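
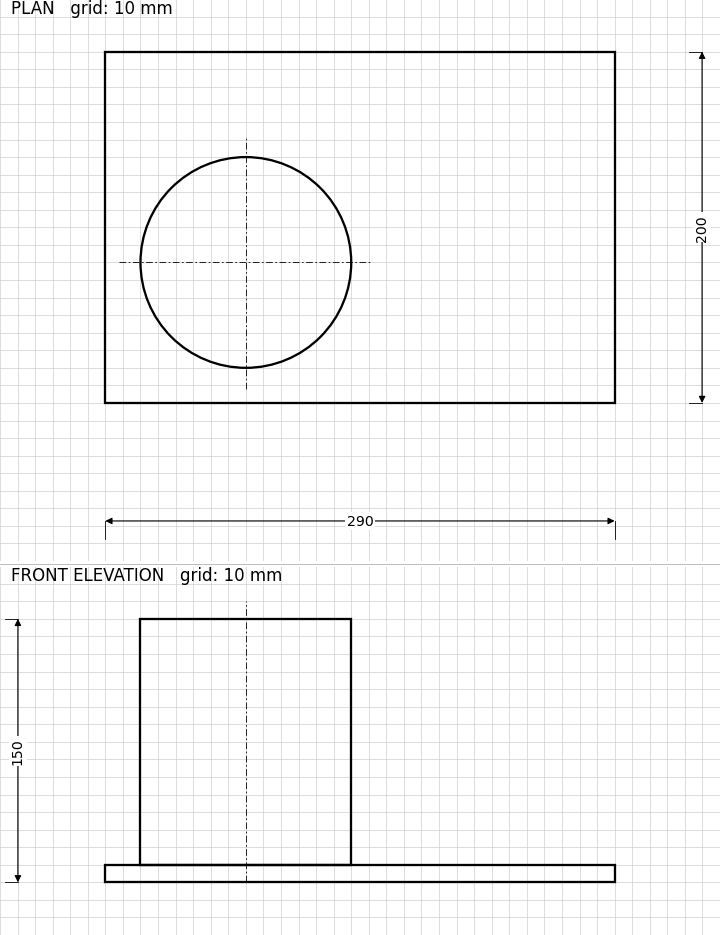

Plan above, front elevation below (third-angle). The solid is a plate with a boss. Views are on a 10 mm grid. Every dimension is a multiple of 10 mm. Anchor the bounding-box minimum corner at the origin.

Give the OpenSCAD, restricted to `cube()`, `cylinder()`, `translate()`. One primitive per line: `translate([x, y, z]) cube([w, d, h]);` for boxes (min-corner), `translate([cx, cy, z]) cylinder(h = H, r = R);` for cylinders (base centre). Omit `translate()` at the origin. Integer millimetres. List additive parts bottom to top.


cube([290, 200, 10]);
translate([80, 80, 10]) cylinder(h = 140, r = 60);


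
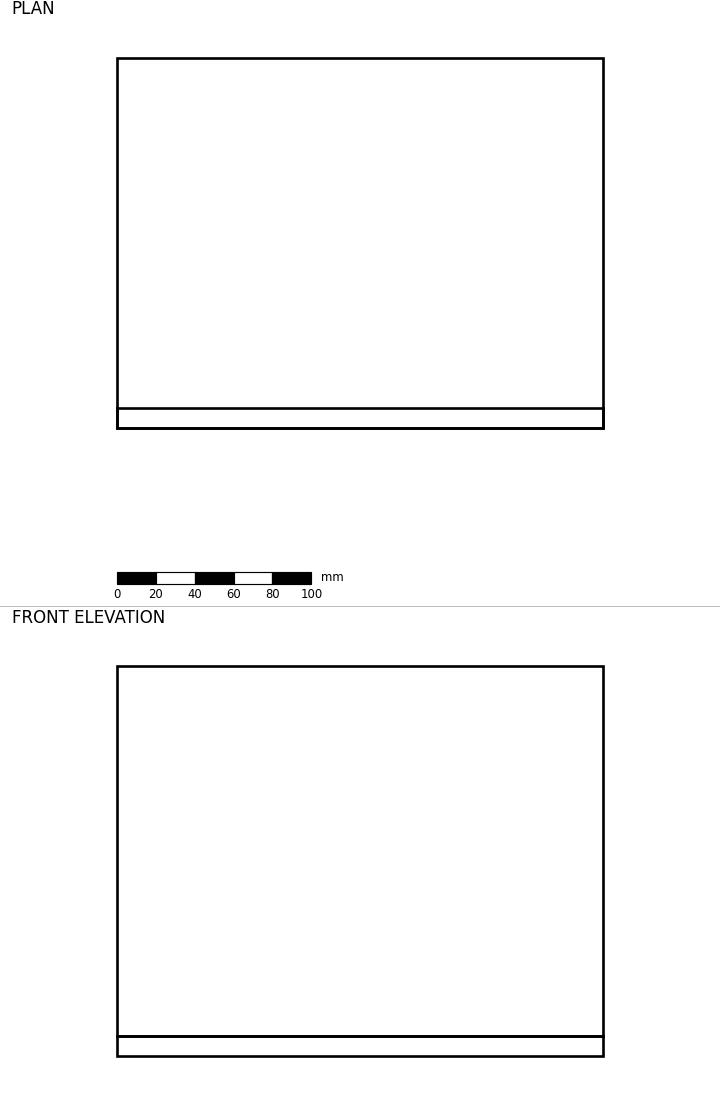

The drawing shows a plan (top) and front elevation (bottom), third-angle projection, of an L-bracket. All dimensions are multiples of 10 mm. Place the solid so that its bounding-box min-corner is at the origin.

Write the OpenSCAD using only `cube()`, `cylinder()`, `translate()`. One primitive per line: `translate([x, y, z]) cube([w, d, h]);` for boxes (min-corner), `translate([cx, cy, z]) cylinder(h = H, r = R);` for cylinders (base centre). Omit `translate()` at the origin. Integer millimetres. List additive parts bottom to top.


cube([250, 190, 10]);
translate([0, 0, 10]) cube([250, 10, 190]);


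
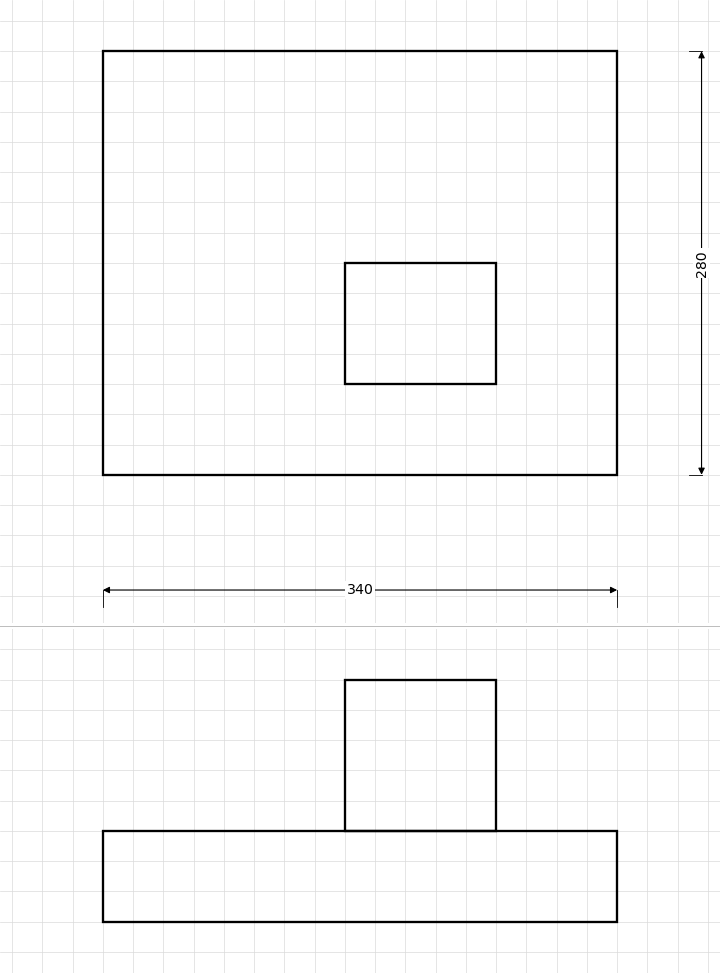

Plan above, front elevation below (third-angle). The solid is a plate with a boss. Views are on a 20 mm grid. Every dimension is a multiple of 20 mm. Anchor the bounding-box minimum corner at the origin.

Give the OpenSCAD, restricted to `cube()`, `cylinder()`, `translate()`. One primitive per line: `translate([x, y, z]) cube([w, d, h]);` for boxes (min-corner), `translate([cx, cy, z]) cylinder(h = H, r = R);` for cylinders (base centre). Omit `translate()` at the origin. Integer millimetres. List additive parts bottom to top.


cube([340, 280, 60]);
translate([160, 60, 60]) cube([100, 80, 100]);


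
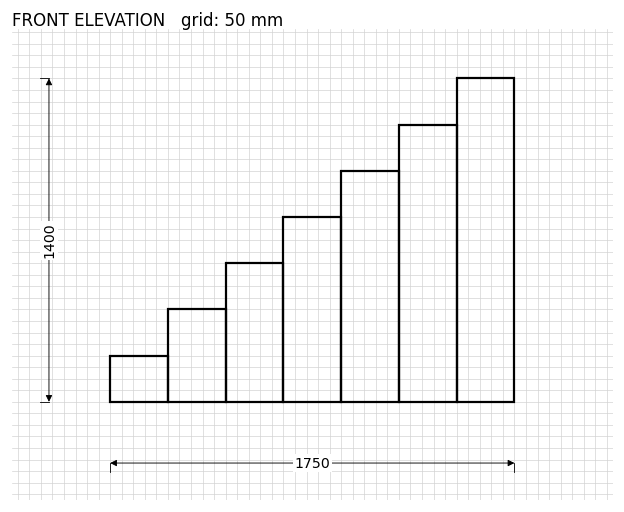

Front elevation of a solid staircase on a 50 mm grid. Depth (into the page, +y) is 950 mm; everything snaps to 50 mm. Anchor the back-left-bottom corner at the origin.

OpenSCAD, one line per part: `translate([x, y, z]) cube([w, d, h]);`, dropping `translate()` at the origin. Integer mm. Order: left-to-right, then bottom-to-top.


cube([250, 950, 200]);
translate([250, 0, 0]) cube([250, 950, 400]);
translate([500, 0, 0]) cube([250, 950, 600]);
translate([750, 0, 0]) cube([250, 950, 800]);
translate([1000, 0, 0]) cube([250, 950, 1000]);
translate([1250, 0, 0]) cube([250, 950, 1200]);
translate([1500, 0, 0]) cube([250, 950, 1400]);


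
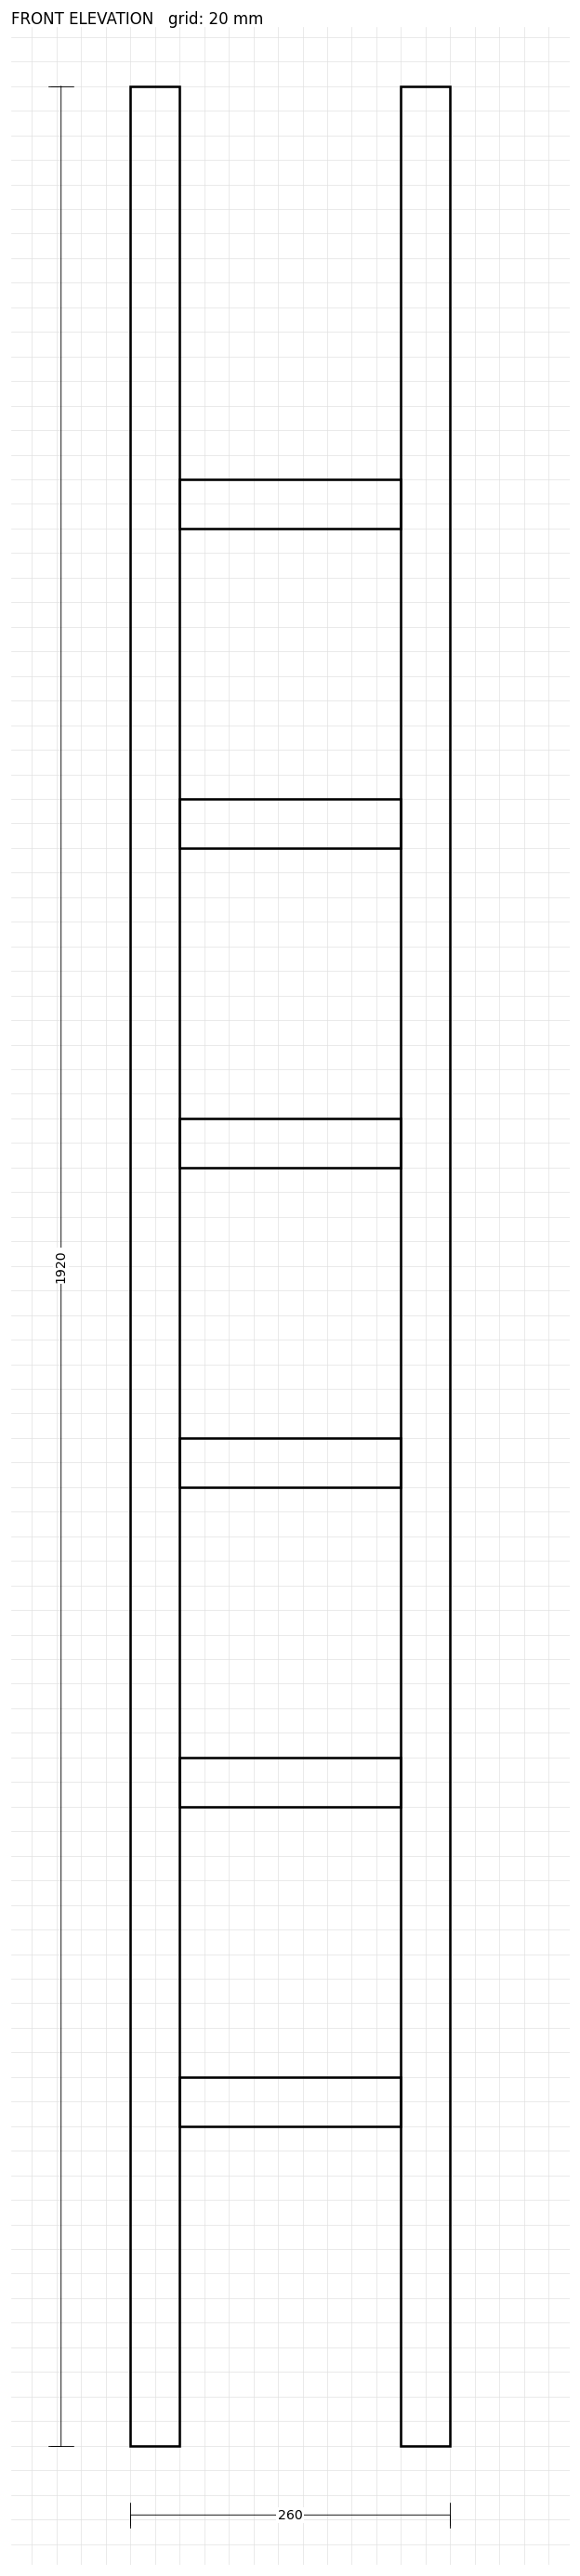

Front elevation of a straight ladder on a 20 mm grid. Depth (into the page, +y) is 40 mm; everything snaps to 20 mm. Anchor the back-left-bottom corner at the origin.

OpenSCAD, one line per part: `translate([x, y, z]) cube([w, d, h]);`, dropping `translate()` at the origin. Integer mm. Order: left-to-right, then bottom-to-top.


cube([40, 40, 1920]);
translate([40, 0, 260]) cube([180, 40, 40]);
translate([40, 0, 520]) cube([180, 40, 40]);
translate([40, 0, 780]) cube([180, 40, 40]);
translate([40, 0, 1040]) cube([180, 40, 40]);
translate([40, 0, 1300]) cube([180, 40, 40]);
translate([40, 0, 1560]) cube([180, 40, 40]);
translate([220, 0, 0]) cube([40, 40, 1920]);


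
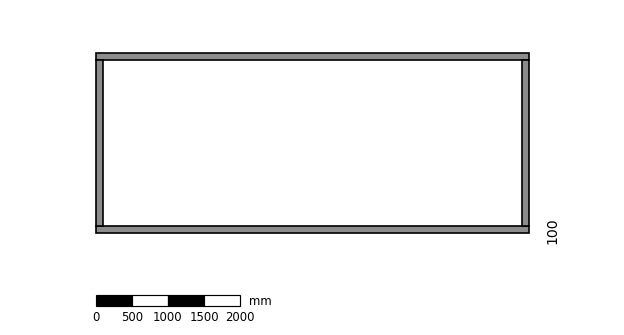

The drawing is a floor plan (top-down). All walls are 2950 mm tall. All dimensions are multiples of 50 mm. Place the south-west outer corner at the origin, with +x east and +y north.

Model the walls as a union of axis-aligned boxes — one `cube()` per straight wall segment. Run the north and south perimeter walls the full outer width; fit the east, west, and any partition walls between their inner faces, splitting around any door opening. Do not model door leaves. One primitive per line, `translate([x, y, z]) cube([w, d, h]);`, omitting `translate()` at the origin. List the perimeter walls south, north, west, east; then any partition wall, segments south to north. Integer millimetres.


cube([6000, 100, 2950]);
translate([0, 2400, 0]) cube([6000, 100, 2950]);
translate([0, 100, 0]) cube([100, 2300, 2950]);
translate([5900, 100, 0]) cube([100, 2300, 2950]);


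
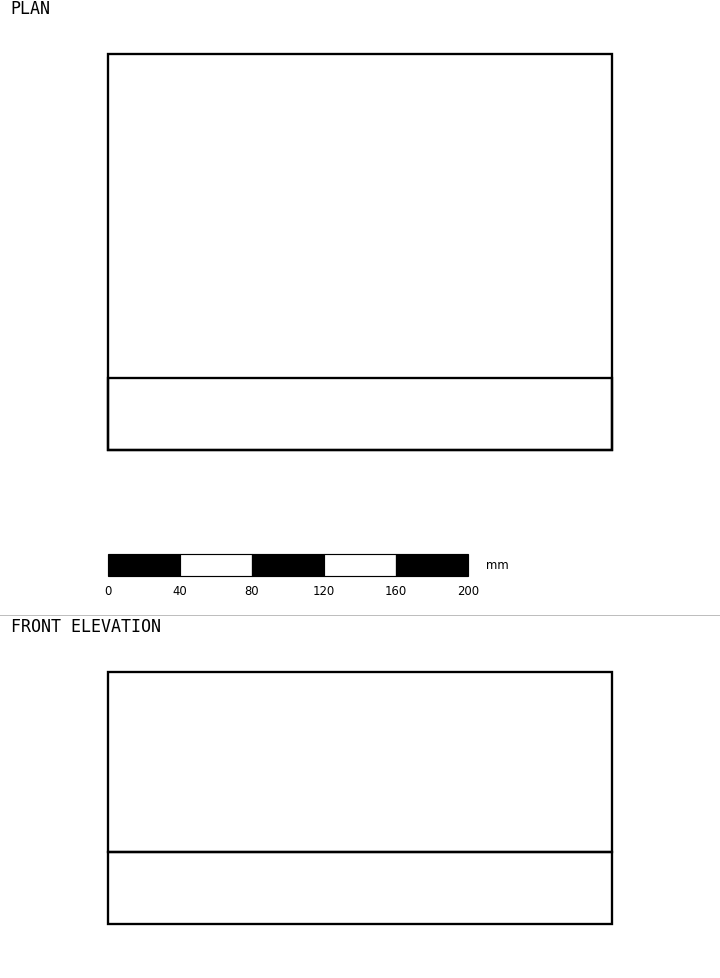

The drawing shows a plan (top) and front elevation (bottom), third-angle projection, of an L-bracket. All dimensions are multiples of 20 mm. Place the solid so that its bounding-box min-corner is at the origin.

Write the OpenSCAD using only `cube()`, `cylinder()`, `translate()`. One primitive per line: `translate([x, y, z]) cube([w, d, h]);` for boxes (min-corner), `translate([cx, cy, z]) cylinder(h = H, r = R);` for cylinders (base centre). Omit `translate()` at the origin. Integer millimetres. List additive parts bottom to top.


cube([280, 220, 40]);
translate([0, 0, 40]) cube([280, 40, 100]);


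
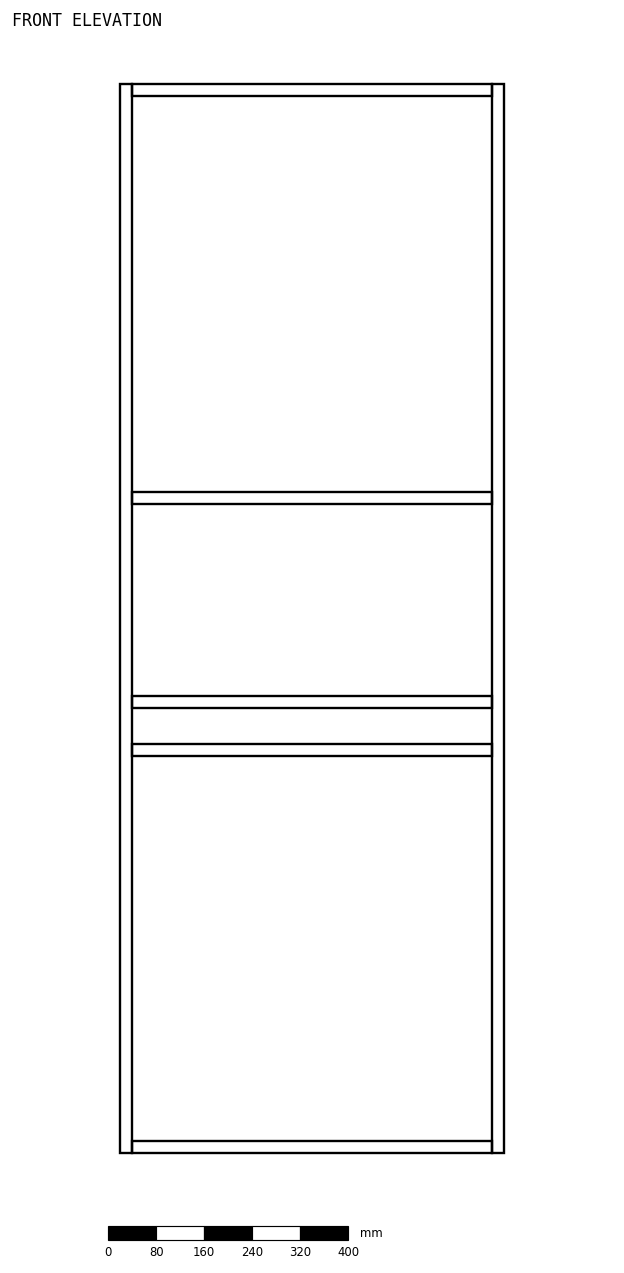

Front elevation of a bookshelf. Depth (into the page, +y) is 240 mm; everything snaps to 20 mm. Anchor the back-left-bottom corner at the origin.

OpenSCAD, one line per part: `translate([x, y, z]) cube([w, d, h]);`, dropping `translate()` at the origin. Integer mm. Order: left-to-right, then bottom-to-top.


cube([20, 240, 1780]);
translate([20, 0, 0]) cube([600, 240, 20]);
translate([20, 0, 660]) cube([600, 240, 20]);
translate([20, 0, 740]) cube([600, 240, 20]);
translate([20, 0, 1080]) cube([600, 240, 20]);
translate([20, 0, 1760]) cube([600, 240, 20]);
translate([620, 0, 0]) cube([20, 240, 1780]);


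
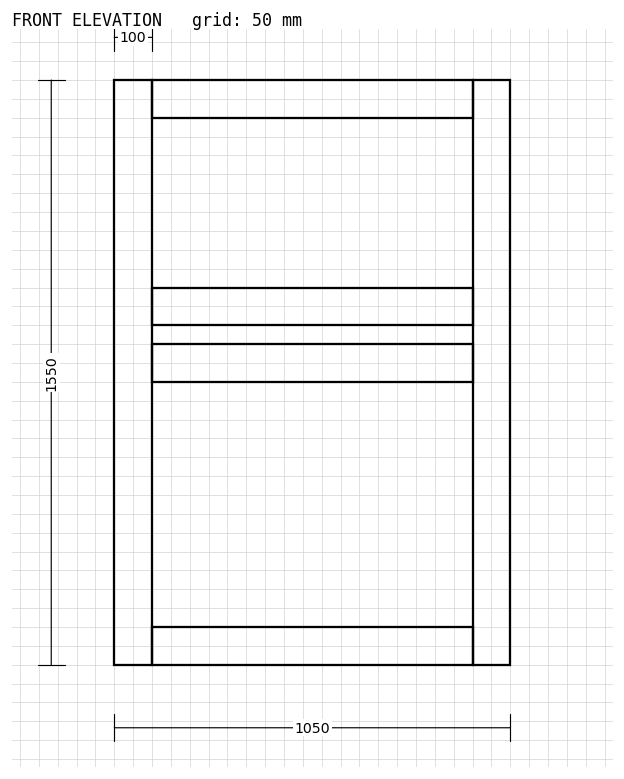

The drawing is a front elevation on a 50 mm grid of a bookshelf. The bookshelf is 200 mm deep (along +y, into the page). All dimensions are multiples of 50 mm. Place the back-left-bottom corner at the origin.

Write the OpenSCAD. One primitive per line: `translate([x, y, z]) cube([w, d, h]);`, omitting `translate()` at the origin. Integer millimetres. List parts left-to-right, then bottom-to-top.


cube([100, 200, 1550]);
translate([100, 0, 0]) cube([850, 200, 100]);
translate([100, 0, 750]) cube([850, 200, 100]);
translate([100, 0, 900]) cube([850, 200, 100]);
translate([100, 0, 1450]) cube([850, 200, 100]);
translate([950, 0, 0]) cube([100, 200, 1550]);


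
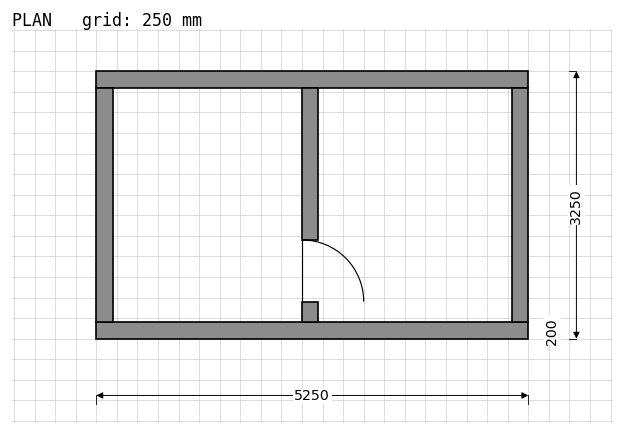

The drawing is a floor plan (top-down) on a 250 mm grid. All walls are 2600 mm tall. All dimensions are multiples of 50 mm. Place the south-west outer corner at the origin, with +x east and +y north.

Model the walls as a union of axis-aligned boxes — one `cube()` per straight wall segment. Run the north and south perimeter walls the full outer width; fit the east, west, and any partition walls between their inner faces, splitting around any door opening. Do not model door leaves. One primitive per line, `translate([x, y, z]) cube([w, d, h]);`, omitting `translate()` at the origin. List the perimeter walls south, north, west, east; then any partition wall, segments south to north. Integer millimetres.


cube([5250, 200, 2600]);
translate([0, 3050, 0]) cube([5250, 200, 2600]);
translate([0, 200, 0]) cube([200, 2850, 2600]);
translate([5050, 200, 0]) cube([200, 2850, 2600]);
translate([2500, 200, 0]) cube([200, 250, 2600]);
translate([2500, 1200, 0]) cube([200, 1850, 2600]);


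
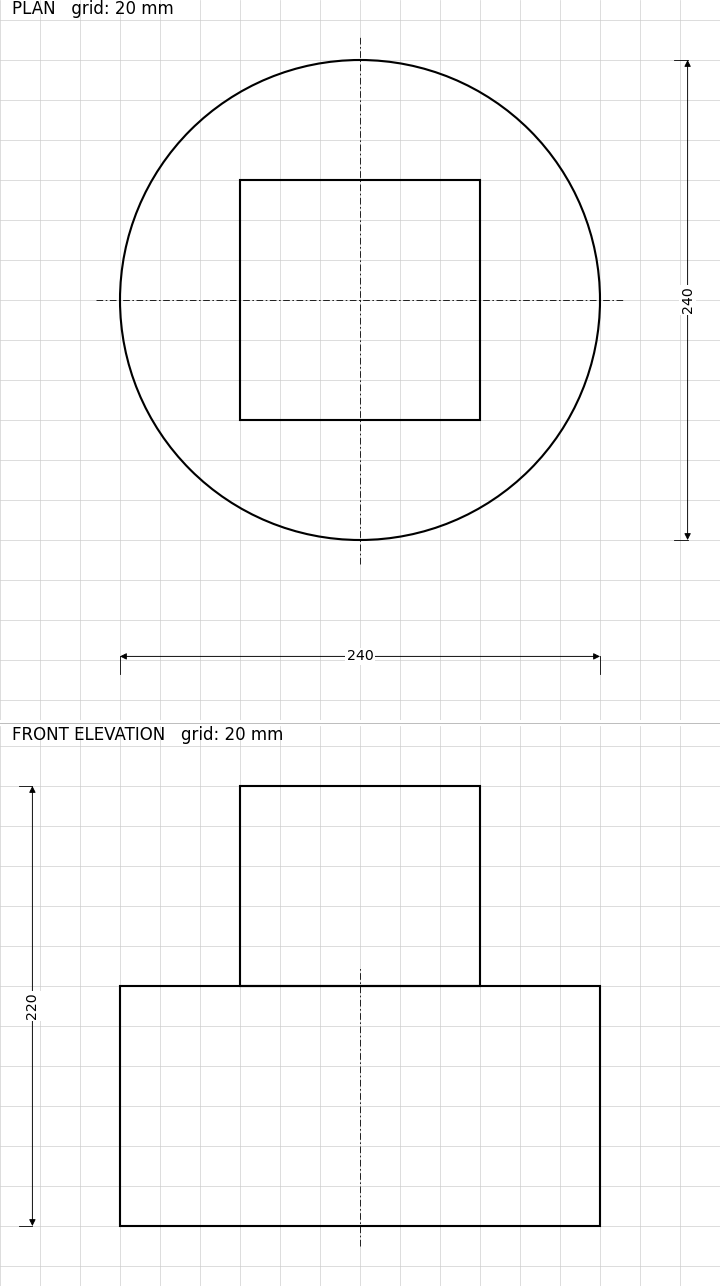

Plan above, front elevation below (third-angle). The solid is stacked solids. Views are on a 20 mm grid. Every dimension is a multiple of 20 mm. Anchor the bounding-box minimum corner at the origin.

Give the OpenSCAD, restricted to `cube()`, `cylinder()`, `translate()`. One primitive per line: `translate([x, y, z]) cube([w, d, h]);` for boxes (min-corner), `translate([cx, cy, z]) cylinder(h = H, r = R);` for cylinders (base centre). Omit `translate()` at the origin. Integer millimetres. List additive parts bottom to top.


translate([120, 120, 0]) cylinder(h = 120, r = 120);
translate([60, 60, 120]) cube([120, 120, 100]);


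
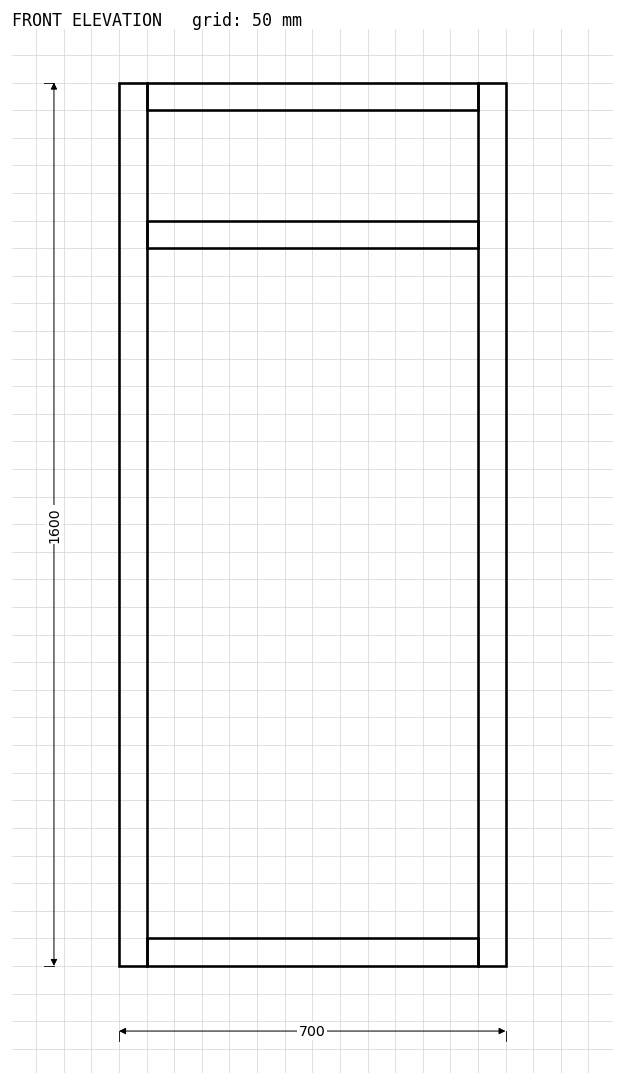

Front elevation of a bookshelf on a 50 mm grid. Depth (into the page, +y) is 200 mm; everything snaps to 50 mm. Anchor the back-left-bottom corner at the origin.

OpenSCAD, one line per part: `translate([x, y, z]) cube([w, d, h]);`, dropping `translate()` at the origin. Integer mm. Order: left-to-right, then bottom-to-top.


cube([50, 200, 1600]);
translate([50, 0, 0]) cube([600, 200, 50]);
translate([50, 0, 1300]) cube([600, 200, 50]);
translate([50, 0, 1550]) cube([600, 200, 50]);
translate([650, 0, 0]) cube([50, 200, 1600]);


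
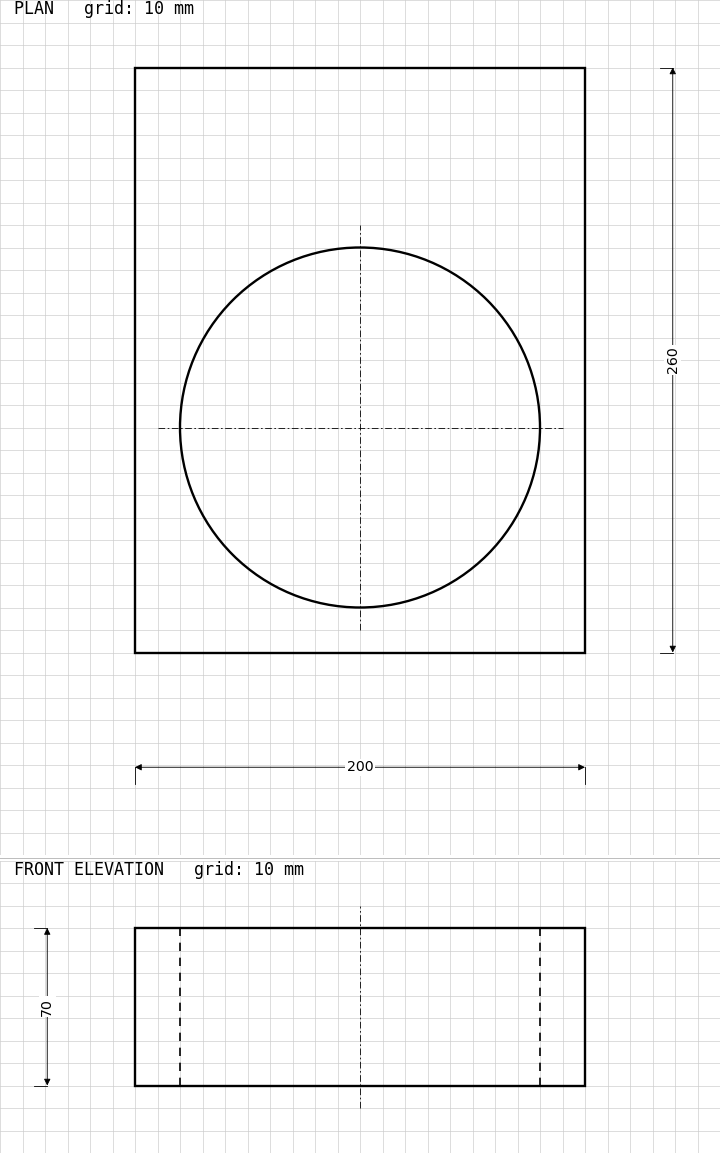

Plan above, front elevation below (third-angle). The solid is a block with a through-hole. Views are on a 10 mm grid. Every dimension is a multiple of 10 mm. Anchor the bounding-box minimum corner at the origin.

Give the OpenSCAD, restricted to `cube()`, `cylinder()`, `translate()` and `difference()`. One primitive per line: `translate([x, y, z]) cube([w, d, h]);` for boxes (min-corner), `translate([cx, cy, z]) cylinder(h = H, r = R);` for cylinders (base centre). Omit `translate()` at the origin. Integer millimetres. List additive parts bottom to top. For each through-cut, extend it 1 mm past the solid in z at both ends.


difference() {
  cube([200, 260, 70]);
  translate([100, 100, -1]) cylinder(h = 72, r = 80);
}


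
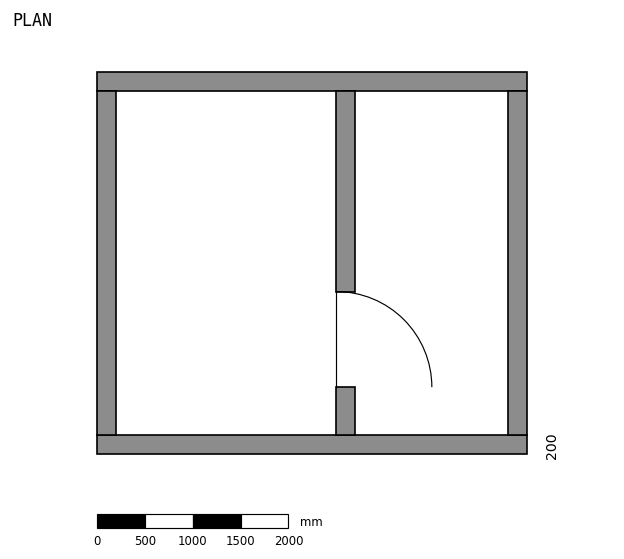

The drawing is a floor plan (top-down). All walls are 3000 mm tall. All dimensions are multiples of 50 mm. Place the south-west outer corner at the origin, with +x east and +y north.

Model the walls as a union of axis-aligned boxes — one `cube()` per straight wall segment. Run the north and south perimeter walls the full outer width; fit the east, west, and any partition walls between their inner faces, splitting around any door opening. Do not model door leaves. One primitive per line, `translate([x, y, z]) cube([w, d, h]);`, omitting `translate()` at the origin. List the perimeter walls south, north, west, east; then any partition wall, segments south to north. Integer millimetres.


cube([4500, 200, 3000]);
translate([0, 3800, 0]) cube([4500, 200, 3000]);
translate([0, 200, 0]) cube([200, 3600, 3000]);
translate([4300, 200, 0]) cube([200, 3600, 3000]);
translate([2500, 200, 0]) cube([200, 500, 3000]);
translate([2500, 1700, 0]) cube([200, 2100, 3000]);


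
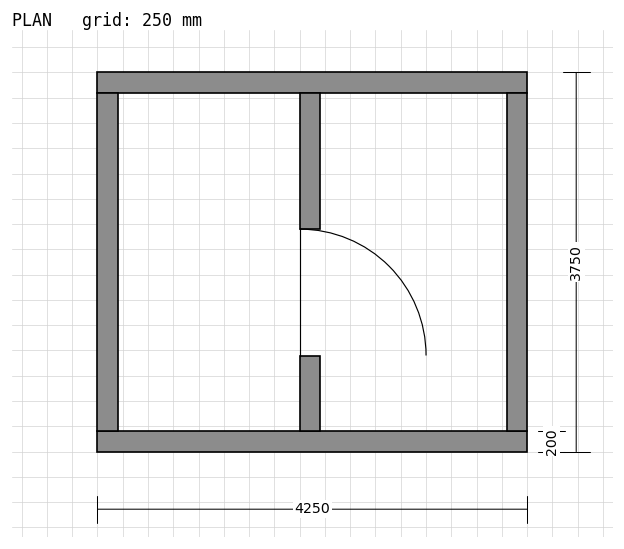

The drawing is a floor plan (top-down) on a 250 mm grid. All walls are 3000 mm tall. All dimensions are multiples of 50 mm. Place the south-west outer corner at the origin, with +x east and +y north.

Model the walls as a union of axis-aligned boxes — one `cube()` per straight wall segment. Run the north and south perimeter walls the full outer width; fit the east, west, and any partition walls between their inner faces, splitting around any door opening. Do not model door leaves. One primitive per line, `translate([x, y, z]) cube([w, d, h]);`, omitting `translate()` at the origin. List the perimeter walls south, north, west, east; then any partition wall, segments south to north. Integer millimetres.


cube([4250, 200, 3000]);
translate([0, 3550, 0]) cube([4250, 200, 3000]);
translate([0, 200, 0]) cube([200, 3350, 3000]);
translate([4050, 200, 0]) cube([200, 3350, 3000]);
translate([2000, 200, 0]) cube([200, 750, 3000]);
translate([2000, 2200, 0]) cube([200, 1350, 3000]);


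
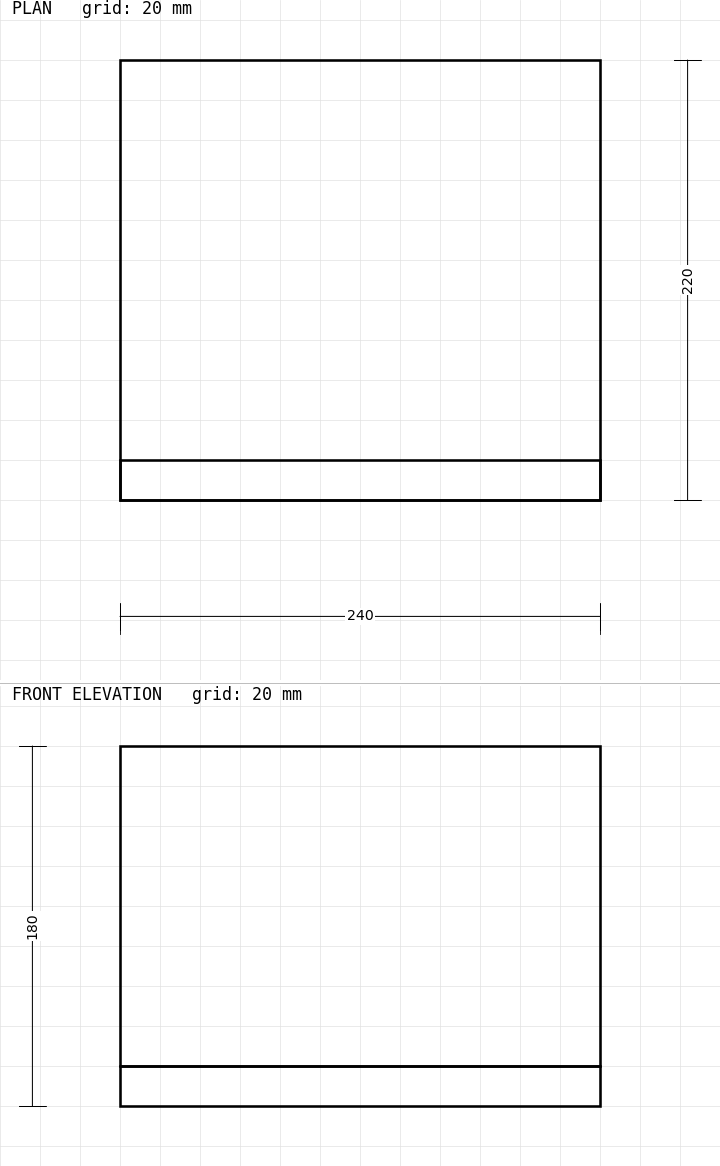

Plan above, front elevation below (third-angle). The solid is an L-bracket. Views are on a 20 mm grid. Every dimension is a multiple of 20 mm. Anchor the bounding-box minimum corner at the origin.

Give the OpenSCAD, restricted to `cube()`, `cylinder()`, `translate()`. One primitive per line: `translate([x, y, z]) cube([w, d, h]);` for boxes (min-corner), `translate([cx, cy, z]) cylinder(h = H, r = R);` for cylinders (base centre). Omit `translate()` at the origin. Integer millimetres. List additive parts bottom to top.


cube([240, 220, 20]);
translate([0, 0, 20]) cube([240, 20, 160]);


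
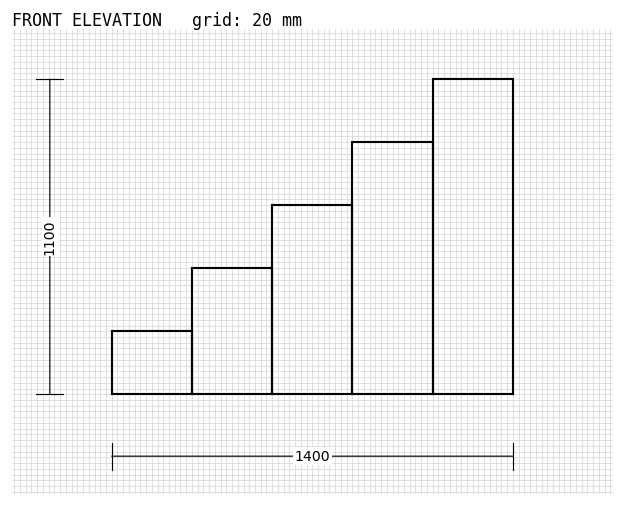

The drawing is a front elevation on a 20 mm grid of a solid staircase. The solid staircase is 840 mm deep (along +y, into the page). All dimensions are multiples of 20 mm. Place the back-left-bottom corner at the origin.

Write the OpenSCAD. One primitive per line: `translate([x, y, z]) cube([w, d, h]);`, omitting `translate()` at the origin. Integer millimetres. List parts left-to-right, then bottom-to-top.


cube([280, 840, 220]);
translate([280, 0, 0]) cube([280, 840, 440]);
translate([560, 0, 0]) cube([280, 840, 660]);
translate([840, 0, 0]) cube([280, 840, 880]);
translate([1120, 0, 0]) cube([280, 840, 1100]);


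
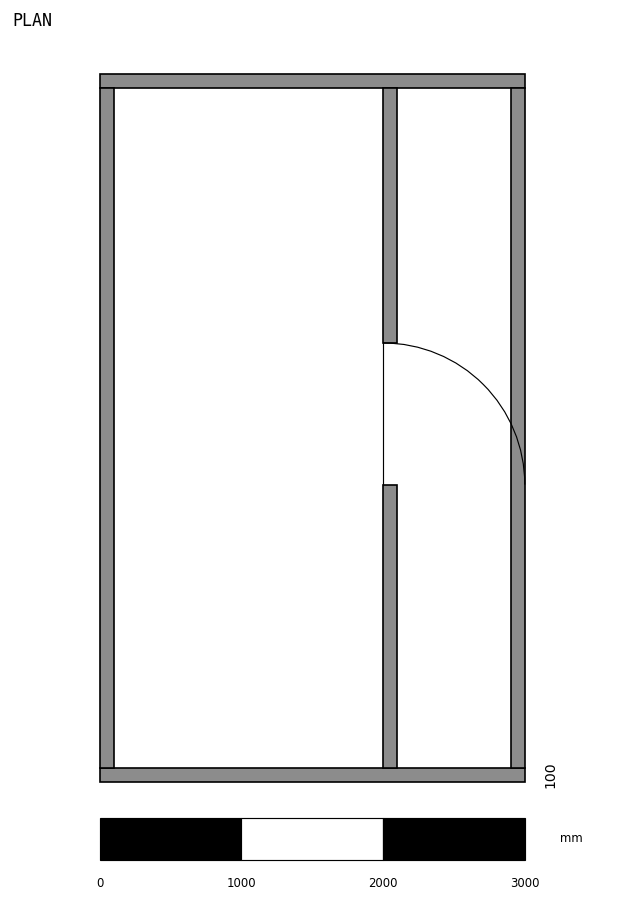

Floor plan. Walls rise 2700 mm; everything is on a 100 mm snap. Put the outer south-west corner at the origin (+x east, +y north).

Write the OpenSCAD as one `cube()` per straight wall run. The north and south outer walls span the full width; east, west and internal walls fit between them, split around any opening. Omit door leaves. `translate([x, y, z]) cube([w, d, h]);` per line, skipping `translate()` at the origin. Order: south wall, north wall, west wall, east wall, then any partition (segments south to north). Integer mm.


cube([3000, 100, 2700]);
translate([0, 4900, 0]) cube([3000, 100, 2700]);
translate([0, 100, 0]) cube([100, 4800, 2700]);
translate([2900, 100, 0]) cube([100, 4800, 2700]);
translate([2000, 100, 0]) cube([100, 2000, 2700]);
translate([2000, 3100, 0]) cube([100, 1800, 2700]);


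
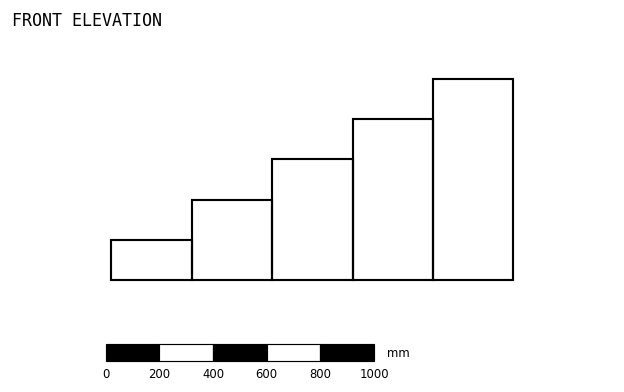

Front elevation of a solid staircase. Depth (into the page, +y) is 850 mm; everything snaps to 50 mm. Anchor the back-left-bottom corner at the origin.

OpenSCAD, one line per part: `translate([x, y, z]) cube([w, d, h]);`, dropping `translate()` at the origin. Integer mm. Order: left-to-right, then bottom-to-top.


cube([300, 850, 150]);
translate([300, 0, 0]) cube([300, 850, 300]);
translate([600, 0, 0]) cube([300, 850, 450]);
translate([900, 0, 0]) cube([300, 850, 600]);
translate([1200, 0, 0]) cube([300, 850, 750]);


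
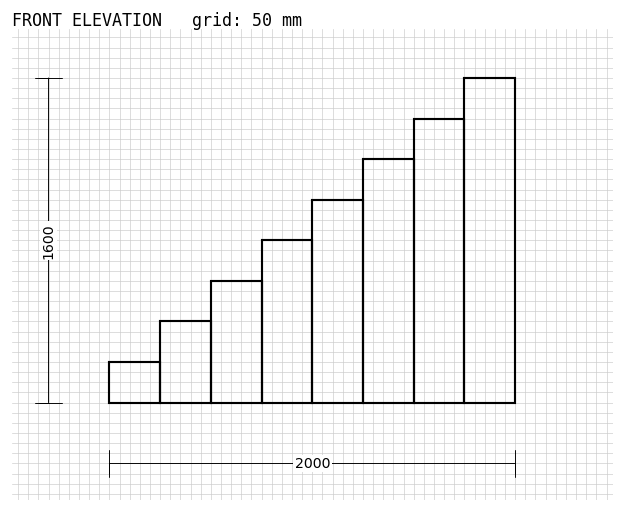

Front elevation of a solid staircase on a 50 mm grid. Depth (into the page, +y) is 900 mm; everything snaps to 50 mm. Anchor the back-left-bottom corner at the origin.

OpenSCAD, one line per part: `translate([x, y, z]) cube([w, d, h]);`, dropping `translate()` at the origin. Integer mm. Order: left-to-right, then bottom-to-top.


cube([250, 900, 200]);
translate([250, 0, 0]) cube([250, 900, 400]);
translate([500, 0, 0]) cube([250, 900, 600]);
translate([750, 0, 0]) cube([250, 900, 800]);
translate([1000, 0, 0]) cube([250, 900, 1000]);
translate([1250, 0, 0]) cube([250, 900, 1200]);
translate([1500, 0, 0]) cube([250, 900, 1400]);
translate([1750, 0, 0]) cube([250, 900, 1600]);


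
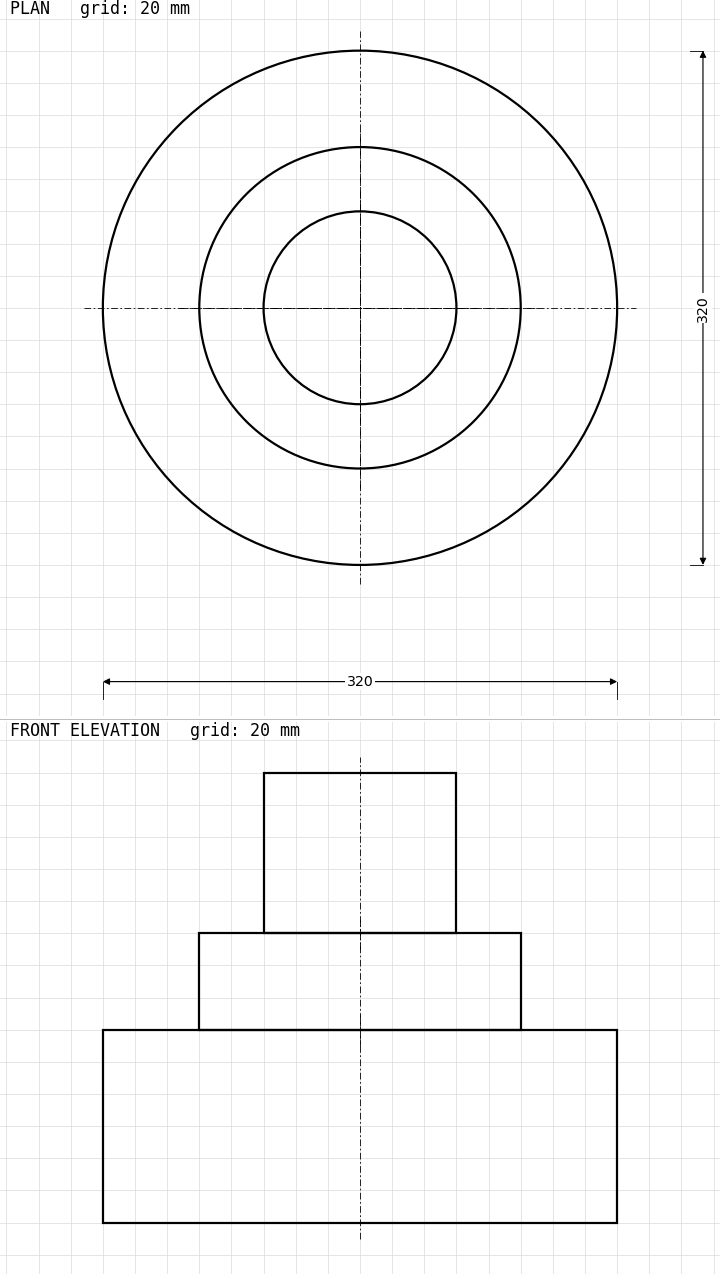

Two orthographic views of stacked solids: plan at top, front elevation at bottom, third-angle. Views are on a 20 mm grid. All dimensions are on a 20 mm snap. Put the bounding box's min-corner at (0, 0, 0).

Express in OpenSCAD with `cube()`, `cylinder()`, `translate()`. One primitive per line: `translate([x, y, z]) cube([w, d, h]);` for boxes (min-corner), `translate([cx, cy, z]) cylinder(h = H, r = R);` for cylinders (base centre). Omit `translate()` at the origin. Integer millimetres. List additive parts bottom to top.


translate([160, 160, 0]) cylinder(h = 120, r = 160);
translate([160, 160, 120]) cylinder(h = 60, r = 100);
translate([160, 160, 180]) cylinder(h = 100, r = 60);


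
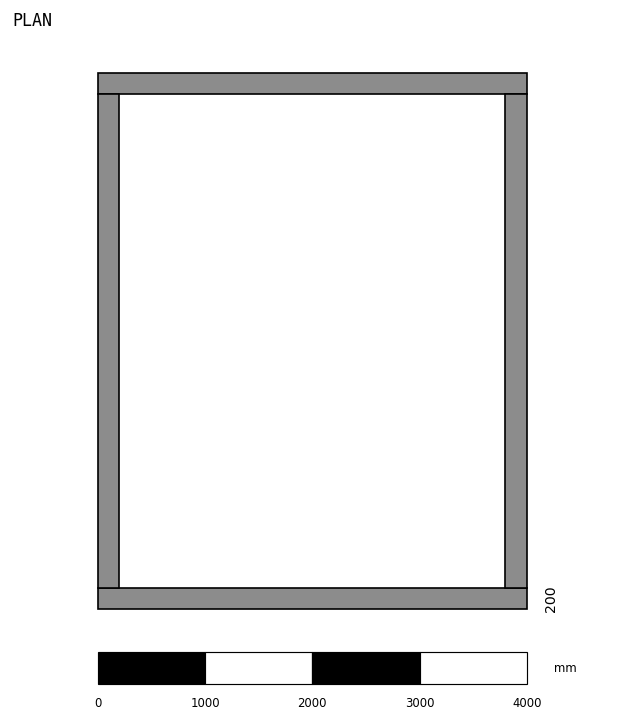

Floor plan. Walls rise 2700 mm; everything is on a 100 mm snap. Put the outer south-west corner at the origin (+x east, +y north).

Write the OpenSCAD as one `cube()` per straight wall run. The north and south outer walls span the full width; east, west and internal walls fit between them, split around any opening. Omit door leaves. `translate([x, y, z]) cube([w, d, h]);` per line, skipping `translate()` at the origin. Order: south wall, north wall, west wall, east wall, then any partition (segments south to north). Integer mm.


cube([4000, 200, 2700]);
translate([0, 4800, 0]) cube([4000, 200, 2700]);
translate([0, 200, 0]) cube([200, 4600, 2700]);
translate([3800, 200, 0]) cube([200, 4600, 2700]);


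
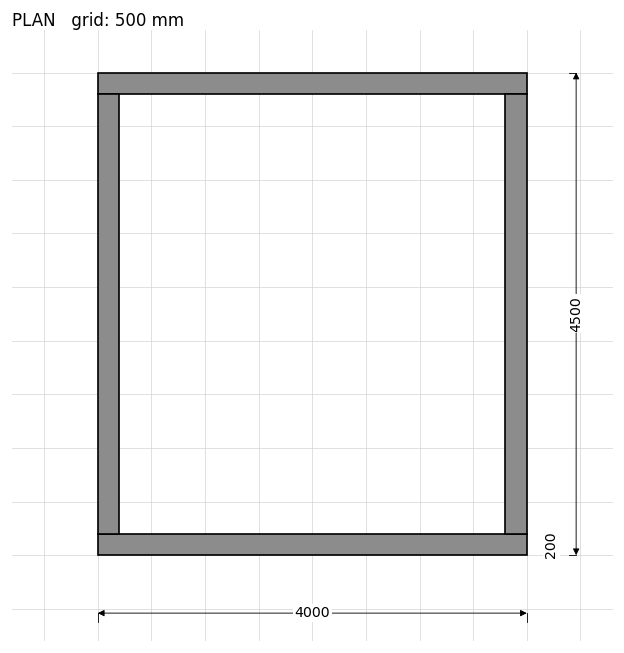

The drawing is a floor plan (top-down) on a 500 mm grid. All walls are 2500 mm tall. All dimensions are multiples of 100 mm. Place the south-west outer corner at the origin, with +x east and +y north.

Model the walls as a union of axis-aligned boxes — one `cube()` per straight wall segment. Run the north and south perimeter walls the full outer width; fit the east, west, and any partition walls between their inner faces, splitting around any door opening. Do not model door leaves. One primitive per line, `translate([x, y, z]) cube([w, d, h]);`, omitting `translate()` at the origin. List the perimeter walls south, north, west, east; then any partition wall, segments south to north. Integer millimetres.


cube([4000, 200, 2500]);
translate([0, 4300, 0]) cube([4000, 200, 2500]);
translate([0, 200, 0]) cube([200, 4100, 2500]);
translate([3800, 200, 0]) cube([200, 4100, 2500]);


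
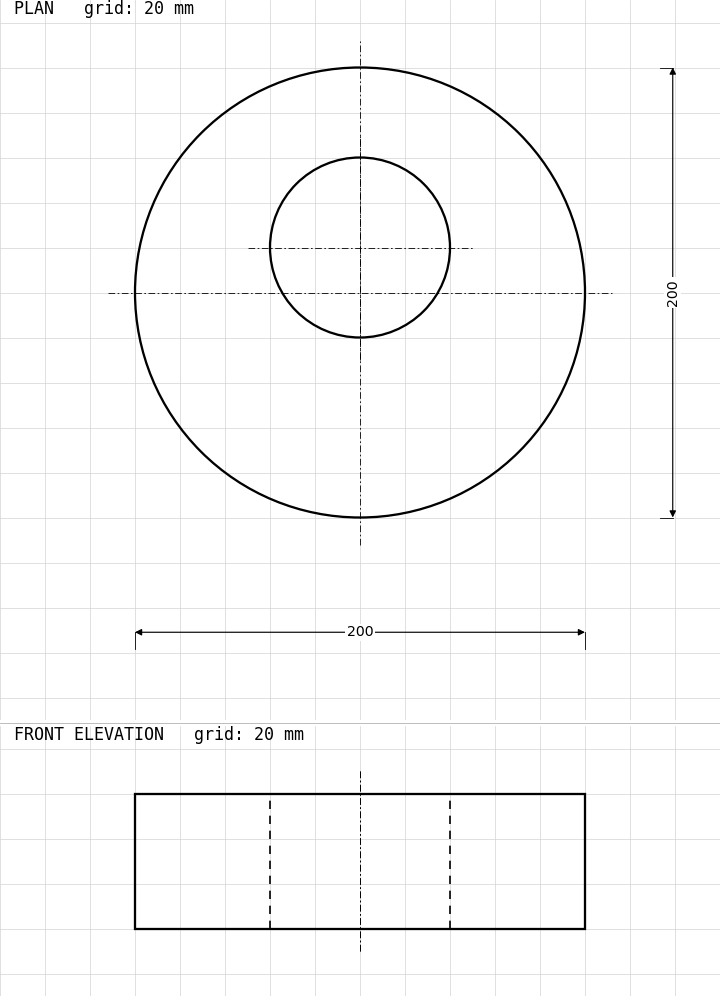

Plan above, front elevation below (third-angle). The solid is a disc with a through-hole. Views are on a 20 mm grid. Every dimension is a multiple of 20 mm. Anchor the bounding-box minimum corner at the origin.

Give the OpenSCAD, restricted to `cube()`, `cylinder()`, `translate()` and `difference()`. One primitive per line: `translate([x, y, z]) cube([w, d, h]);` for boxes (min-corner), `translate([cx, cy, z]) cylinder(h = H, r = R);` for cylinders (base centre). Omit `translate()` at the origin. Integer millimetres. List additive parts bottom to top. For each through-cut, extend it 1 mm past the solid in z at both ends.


difference() {
  translate([100, 100, 0]) cylinder(h = 60, r = 100);
  translate([100, 120, -1]) cylinder(h = 62, r = 40);
}


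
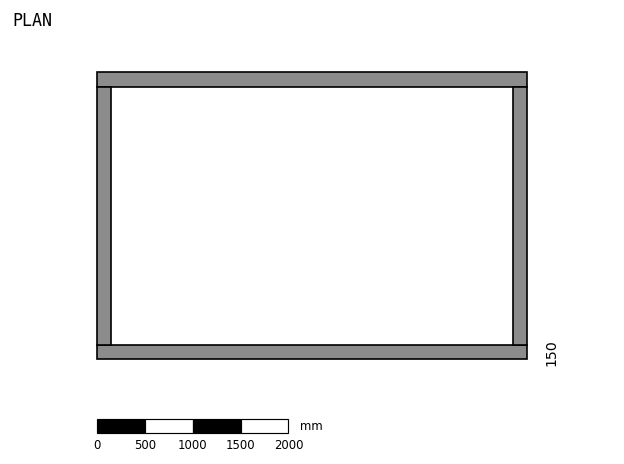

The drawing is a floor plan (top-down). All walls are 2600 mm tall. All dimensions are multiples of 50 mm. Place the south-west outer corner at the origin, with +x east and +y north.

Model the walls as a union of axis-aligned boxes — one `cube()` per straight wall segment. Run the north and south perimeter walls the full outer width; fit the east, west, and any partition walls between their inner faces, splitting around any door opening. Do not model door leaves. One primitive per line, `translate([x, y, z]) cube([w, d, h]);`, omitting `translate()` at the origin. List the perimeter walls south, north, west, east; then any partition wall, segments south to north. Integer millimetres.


cube([4500, 150, 2600]);
translate([0, 2850, 0]) cube([4500, 150, 2600]);
translate([0, 150, 0]) cube([150, 2700, 2600]);
translate([4350, 150, 0]) cube([150, 2700, 2600]);


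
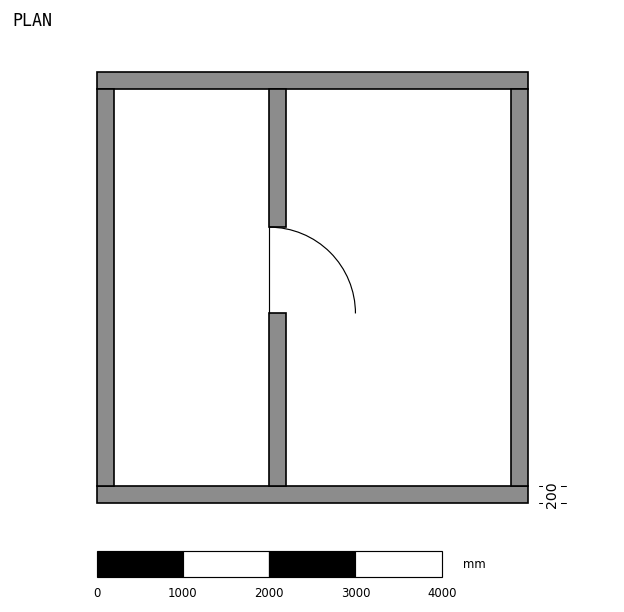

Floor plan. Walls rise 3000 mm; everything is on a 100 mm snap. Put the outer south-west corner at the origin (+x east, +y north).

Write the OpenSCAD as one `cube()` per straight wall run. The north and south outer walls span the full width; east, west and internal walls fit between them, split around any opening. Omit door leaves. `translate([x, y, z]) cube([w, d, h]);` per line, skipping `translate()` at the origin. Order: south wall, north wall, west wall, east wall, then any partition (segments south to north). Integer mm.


cube([5000, 200, 3000]);
translate([0, 4800, 0]) cube([5000, 200, 3000]);
translate([0, 200, 0]) cube([200, 4600, 3000]);
translate([4800, 200, 0]) cube([200, 4600, 3000]);
translate([2000, 200, 0]) cube([200, 2000, 3000]);
translate([2000, 3200, 0]) cube([200, 1600, 3000]);


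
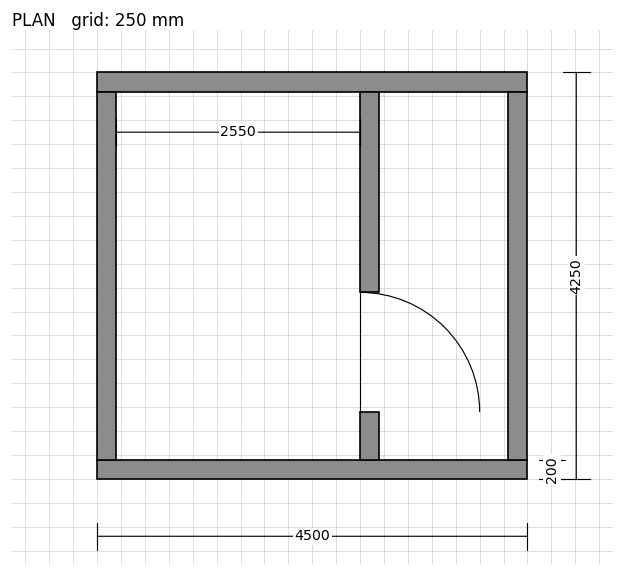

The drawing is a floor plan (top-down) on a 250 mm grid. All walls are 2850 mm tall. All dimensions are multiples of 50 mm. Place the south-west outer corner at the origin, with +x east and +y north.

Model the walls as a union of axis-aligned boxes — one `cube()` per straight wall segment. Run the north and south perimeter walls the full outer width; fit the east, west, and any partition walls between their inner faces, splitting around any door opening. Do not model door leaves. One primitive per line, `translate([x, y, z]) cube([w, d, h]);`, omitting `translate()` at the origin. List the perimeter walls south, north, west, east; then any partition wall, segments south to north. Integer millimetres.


cube([4500, 200, 2850]);
translate([0, 4050, 0]) cube([4500, 200, 2850]);
translate([0, 200, 0]) cube([200, 3850, 2850]);
translate([4300, 200, 0]) cube([200, 3850, 2850]);
translate([2750, 200, 0]) cube([200, 500, 2850]);
translate([2750, 1950, 0]) cube([200, 2100, 2850]);


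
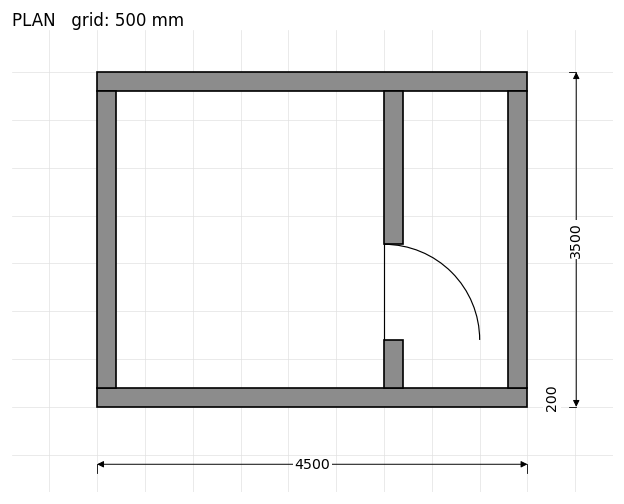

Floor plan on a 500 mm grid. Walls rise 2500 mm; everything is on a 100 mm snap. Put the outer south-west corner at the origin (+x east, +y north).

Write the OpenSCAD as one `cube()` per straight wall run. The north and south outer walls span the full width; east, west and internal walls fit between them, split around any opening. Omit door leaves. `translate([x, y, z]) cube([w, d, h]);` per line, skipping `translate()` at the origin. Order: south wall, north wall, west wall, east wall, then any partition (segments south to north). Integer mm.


cube([4500, 200, 2500]);
translate([0, 3300, 0]) cube([4500, 200, 2500]);
translate([0, 200, 0]) cube([200, 3100, 2500]);
translate([4300, 200, 0]) cube([200, 3100, 2500]);
translate([3000, 200, 0]) cube([200, 500, 2500]);
translate([3000, 1700, 0]) cube([200, 1600, 2500]);


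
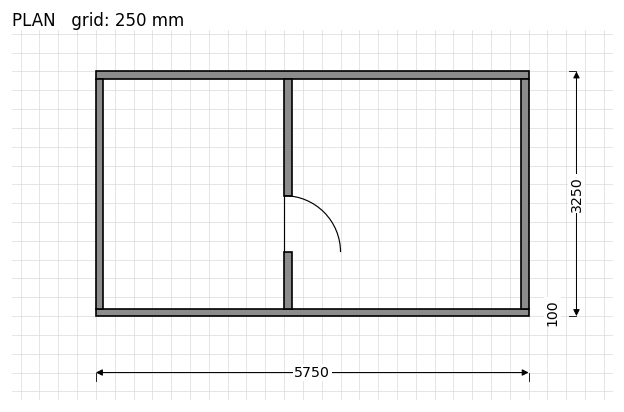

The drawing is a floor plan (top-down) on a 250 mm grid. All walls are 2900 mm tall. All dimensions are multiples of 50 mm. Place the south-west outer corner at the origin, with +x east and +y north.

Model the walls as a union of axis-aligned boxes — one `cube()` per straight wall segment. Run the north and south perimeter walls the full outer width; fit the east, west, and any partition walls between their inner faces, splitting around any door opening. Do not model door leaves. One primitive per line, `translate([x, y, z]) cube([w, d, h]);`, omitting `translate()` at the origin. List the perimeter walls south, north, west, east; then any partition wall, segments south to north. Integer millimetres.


cube([5750, 100, 2900]);
translate([0, 3150, 0]) cube([5750, 100, 2900]);
translate([0, 100, 0]) cube([100, 3050, 2900]);
translate([5650, 100, 0]) cube([100, 3050, 2900]);
translate([2500, 100, 0]) cube([100, 750, 2900]);
translate([2500, 1600, 0]) cube([100, 1550, 2900]);


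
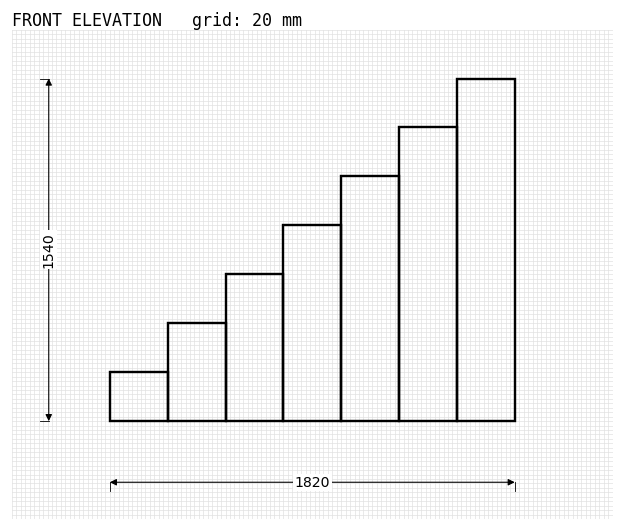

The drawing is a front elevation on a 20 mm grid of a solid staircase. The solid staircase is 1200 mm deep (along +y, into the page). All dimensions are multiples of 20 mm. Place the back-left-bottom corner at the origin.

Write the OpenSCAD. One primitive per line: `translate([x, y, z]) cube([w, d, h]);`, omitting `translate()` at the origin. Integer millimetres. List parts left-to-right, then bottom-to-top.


cube([260, 1200, 220]);
translate([260, 0, 0]) cube([260, 1200, 440]);
translate([520, 0, 0]) cube([260, 1200, 660]);
translate([780, 0, 0]) cube([260, 1200, 880]);
translate([1040, 0, 0]) cube([260, 1200, 1100]);
translate([1300, 0, 0]) cube([260, 1200, 1320]);
translate([1560, 0, 0]) cube([260, 1200, 1540]);


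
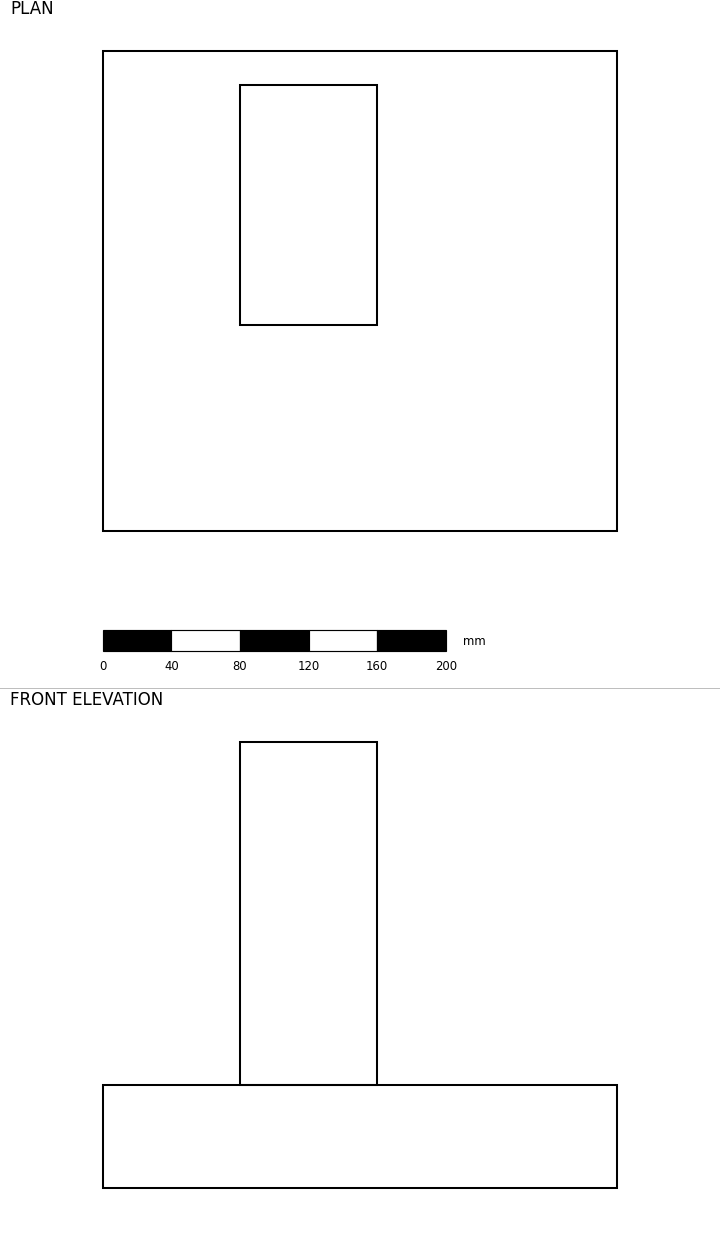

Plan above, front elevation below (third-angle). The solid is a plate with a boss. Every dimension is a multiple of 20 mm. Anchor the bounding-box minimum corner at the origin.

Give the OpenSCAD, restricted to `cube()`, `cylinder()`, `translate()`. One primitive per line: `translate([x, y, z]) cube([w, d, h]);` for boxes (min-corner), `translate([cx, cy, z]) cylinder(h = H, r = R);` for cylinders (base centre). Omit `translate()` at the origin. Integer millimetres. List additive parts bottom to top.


cube([300, 280, 60]);
translate([80, 120, 60]) cube([80, 140, 200]);


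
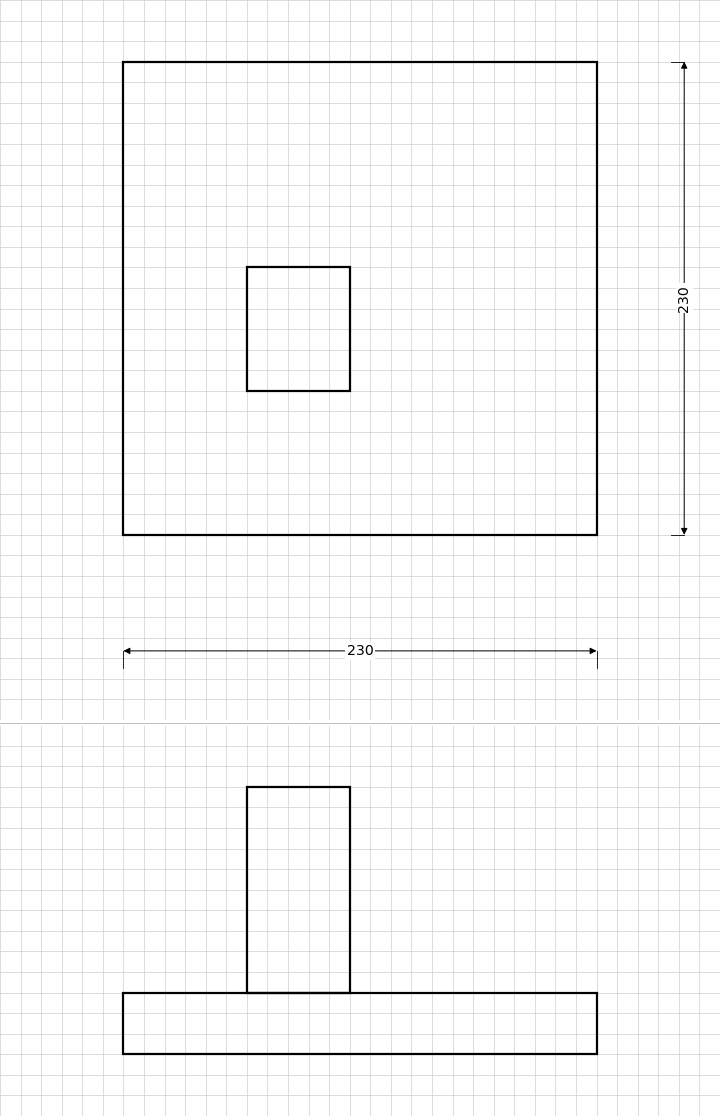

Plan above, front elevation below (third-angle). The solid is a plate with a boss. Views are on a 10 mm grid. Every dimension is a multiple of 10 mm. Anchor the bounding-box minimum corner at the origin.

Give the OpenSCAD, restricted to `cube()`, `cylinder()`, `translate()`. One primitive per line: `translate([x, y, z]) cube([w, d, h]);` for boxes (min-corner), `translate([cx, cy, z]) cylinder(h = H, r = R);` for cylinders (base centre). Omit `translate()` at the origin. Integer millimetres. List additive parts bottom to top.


cube([230, 230, 30]);
translate([60, 70, 30]) cube([50, 60, 100]);


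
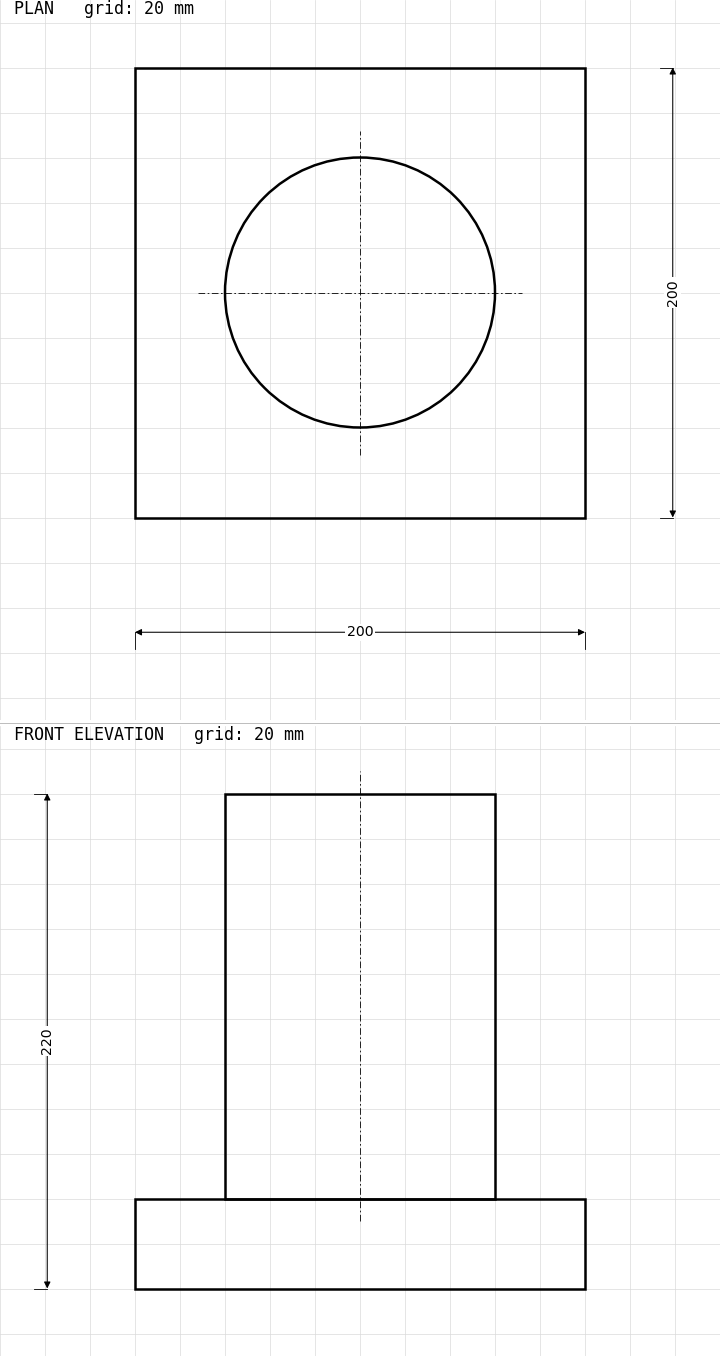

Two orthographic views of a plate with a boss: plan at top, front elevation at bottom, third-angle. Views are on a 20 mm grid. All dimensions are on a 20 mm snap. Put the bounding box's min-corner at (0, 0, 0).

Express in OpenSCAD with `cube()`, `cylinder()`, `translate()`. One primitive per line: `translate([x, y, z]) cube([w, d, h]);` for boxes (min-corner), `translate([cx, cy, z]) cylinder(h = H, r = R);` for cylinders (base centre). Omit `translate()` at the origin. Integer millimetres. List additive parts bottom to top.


cube([200, 200, 40]);
translate([100, 100, 40]) cylinder(h = 180, r = 60);


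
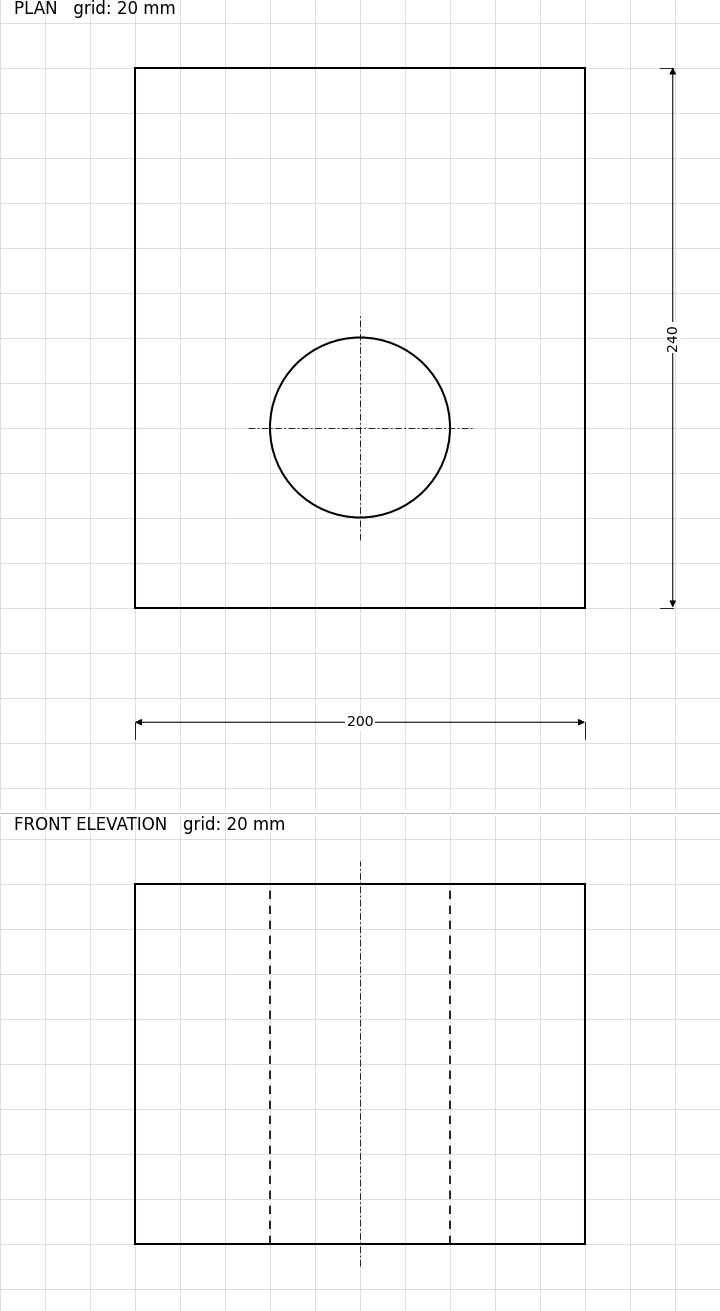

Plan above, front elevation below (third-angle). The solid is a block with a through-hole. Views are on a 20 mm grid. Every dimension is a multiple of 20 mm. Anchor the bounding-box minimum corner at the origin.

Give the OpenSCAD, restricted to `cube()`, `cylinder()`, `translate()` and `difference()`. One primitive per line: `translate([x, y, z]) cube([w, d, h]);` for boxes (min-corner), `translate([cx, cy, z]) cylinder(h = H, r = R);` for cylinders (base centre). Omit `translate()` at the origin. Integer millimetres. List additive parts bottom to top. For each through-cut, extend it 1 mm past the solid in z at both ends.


difference() {
  cube([200, 240, 160]);
  translate([100, 80, -1]) cylinder(h = 162, r = 40);
}


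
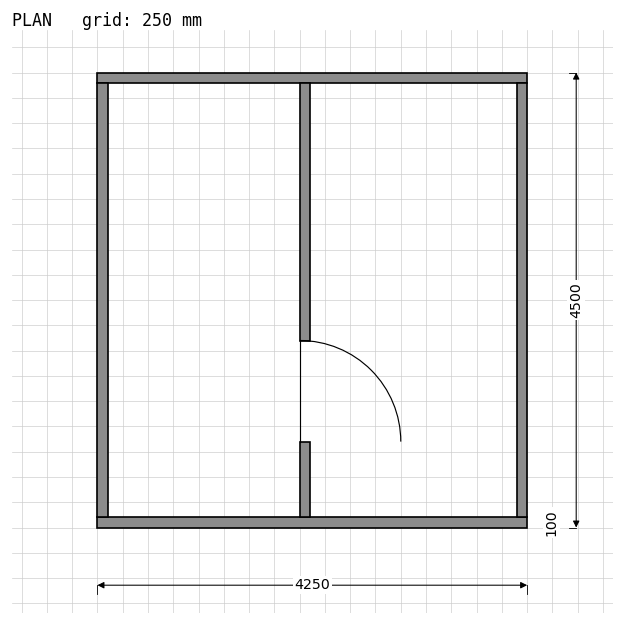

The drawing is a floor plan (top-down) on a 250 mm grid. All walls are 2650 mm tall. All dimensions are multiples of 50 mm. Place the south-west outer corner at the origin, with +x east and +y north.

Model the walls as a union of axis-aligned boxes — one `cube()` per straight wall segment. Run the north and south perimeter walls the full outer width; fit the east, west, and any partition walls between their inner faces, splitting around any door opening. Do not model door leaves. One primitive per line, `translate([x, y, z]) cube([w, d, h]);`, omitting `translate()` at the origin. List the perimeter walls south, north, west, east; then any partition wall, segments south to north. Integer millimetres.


cube([4250, 100, 2650]);
translate([0, 4400, 0]) cube([4250, 100, 2650]);
translate([0, 100, 0]) cube([100, 4300, 2650]);
translate([4150, 100, 0]) cube([100, 4300, 2650]);
translate([2000, 100, 0]) cube([100, 750, 2650]);
translate([2000, 1850, 0]) cube([100, 2550, 2650]);


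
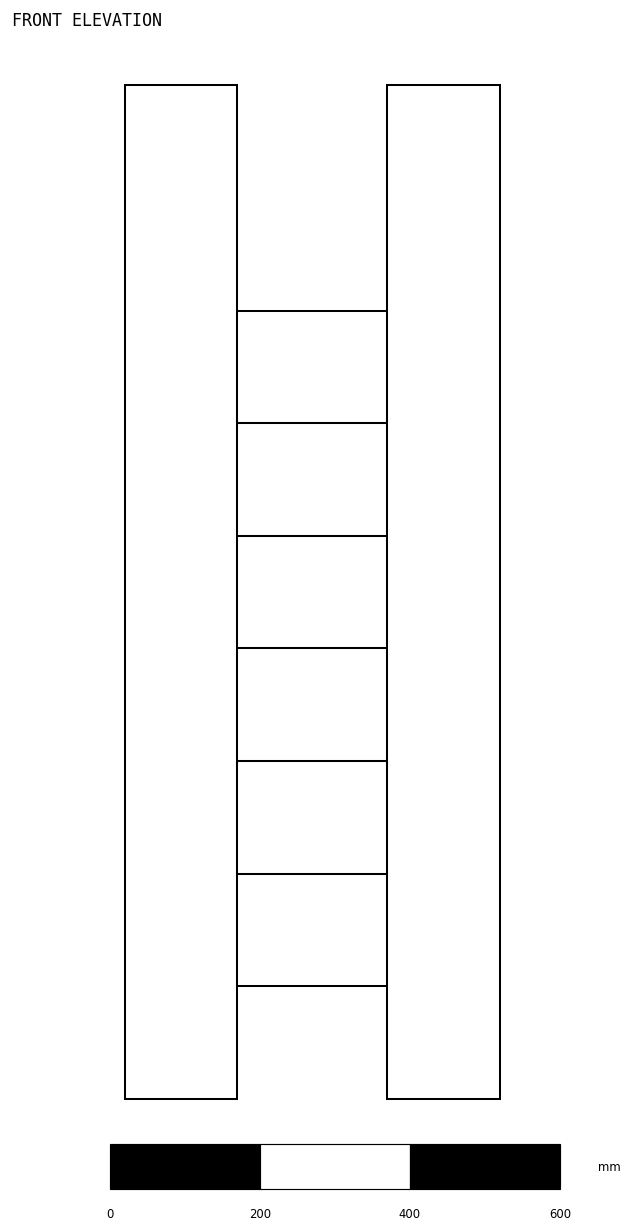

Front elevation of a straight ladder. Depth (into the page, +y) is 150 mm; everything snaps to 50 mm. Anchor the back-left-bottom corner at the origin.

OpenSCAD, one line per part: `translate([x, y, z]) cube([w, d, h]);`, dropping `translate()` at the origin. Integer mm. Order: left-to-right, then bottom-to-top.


cube([150, 150, 1350]);
translate([150, 0, 150]) cube([200, 150, 150]);
translate([150, 0, 300]) cube([200, 150, 150]);
translate([150, 0, 450]) cube([200, 150, 150]);
translate([150, 0, 600]) cube([200, 150, 150]);
translate([150, 0, 750]) cube([200, 150, 150]);
translate([150, 0, 900]) cube([200, 150, 150]);
translate([350, 0, 0]) cube([150, 150, 1350]);


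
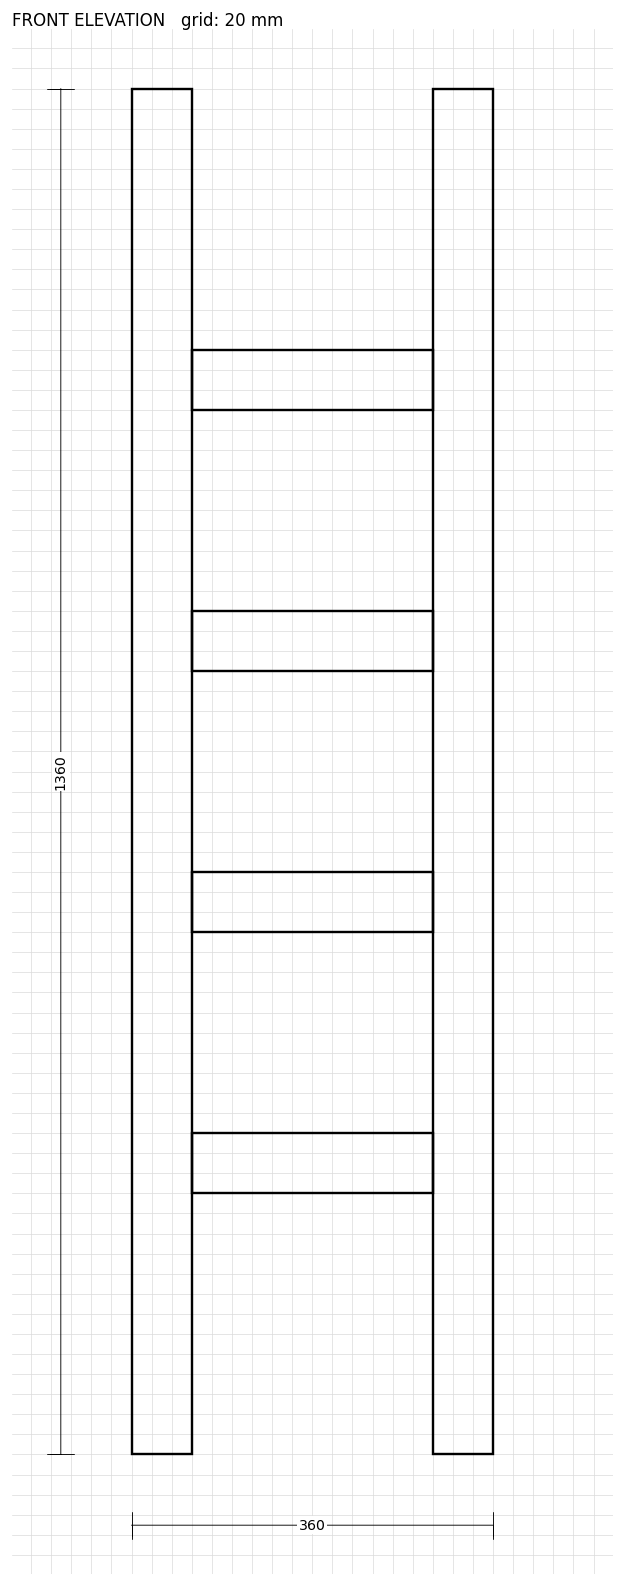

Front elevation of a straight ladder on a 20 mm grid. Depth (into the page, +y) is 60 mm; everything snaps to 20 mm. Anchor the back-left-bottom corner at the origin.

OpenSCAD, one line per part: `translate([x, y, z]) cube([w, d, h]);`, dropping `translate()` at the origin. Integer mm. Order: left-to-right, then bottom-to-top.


cube([60, 60, 1360]);
translate([60, 0, 260]) cube([240, 60, 60]);
translate([60, 0, 520]) cube([240, 60, 60]);
translate([60, 0, 780]) cube([240, 60, 60]);
translate([60, 0, 1040]) cube([240, 60, 60]);
translate([300, 0, 0]) cube([60, 60, 1360]);
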